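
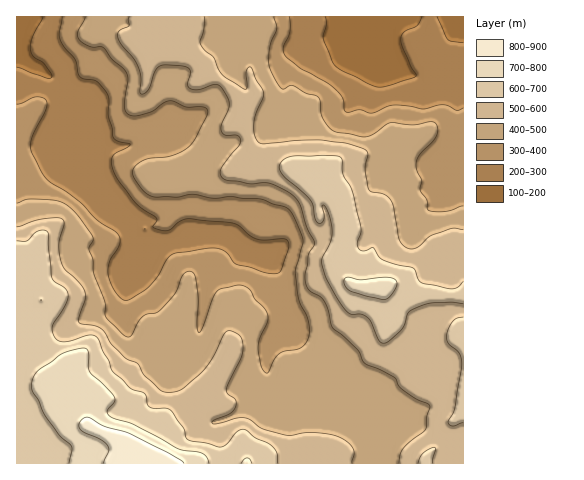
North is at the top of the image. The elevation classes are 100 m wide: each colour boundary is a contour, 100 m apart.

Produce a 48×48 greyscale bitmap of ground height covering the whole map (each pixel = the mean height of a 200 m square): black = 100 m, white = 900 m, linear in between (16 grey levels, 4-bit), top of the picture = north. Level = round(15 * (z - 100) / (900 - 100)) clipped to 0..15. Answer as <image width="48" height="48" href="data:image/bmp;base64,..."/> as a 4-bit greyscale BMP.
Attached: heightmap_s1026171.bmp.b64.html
<image width="48" height="48" href="data:image/bmp;base64,Qk32BAAAAAAAAHYAAAAoAAAAMAAAADAAAAABAAQAAAAAAIAEAAATCwAAEwsAABAAAAAAAAAAAAAAABEREQAiIiIAMzMzAERERABVVVUAZmZmAHd3dwCIiIgAmZmZAKqqqgC7u7sAzMzMAN3d3QDu7u4A////ALu7u8zd7v/+7dy6q7u6mZiIiHdmeJmZmbu7u8zN7v7ty7uqqruqmYiIiHdmeImZmbu7u8zd7u3MuqmZmqqZiIiIh3ZmZ4iZmbu7vN3u3cy7qpiIiamHd3d3d2ZmZneJmbu7zN3cy7uqqZiIiIdmZmZmZmZmZmeJmbu8zM3Lu6qqqYiIh3ZmZmZmZmZmZmeJmru8zMzMu6qZmYiIiHZmZmZmZmZmZneImru8zMzMuqmYiIiIh3ZmZmZmZmZmd4iImqvMzMzLqpmHd4iIh3dmZmZmZmZneIiIiavMzMy6qYh2Z3eIh3ZmZmZmZmZ3iIiIiau7zMu6mId2ZmeIiHZmZmZmZneIiIiIiaq7vMu6mHd3ZmZ4iHZVZmZmZniJmIiImaqrq7uph2d3dmZ3iHZVVWZmZ4iZmIiJmqqqmZqodmZ3d2ZniHZVVVZ3eImamYiJqqqqmIiHZVZmdmZnd3dlVVZ3iJmqqYiJmqqqmId2VVZmZmZnd3dlVVZ3iZmqqpiImau7qYdmVFVWZmZmd3ZlVVZ4iqqrqpmZmau7qYd2RERVZmZWZmZVRWd4mru7uqqpmau7qYdlQzRFVmZWZmVVRWeJq7zMuqqqmbu6mIdkQzNEVmVVVVVERXiZu7vMu6mZmbu6iHZUMzM0VWVVVERERXiau7u7qqmZmbu6h3ZUMzM0RVVUREQzRWiau6qqmZmZmaqph2ZUQzMzRERERDMzRGiauqqZmImZmaqph2ZVQzMzMzREMzNERFeJqpmZh3iZmJmph2ZVQzREQzMzM0RERFeZqqmZh2d4iIiZh2ZUMzRERDM0REVVVWiZqqmZh2Z3d3d3d2VDMzNERERERFVVVXmZqqmZhmZmZmZmZlQzMzRFVVVVVVVWZnmZqpiIdmZlVlZlVEMzM0VWZlVmZmZmZ4mqqpiIdmZlVVVUQzMzNFZmZmZmZnd3iKqqqph3dmZVVVREMzMzNFZ3d3d3eIiImqq7qYh3dmZVVURDMzMzRWZ3d3d3iIiZqqqqqYd2dmVVVURDMzMzRFZmZmd3iIiJmqqqqYh2ZmVVVEQzMzMzREVVVmZ3eIiImZmZmYh2ZmZVVEQzMzMzRERFVVZ3d4h3iIiId3ZmZmZlVEQzMyIzRERFVVZniId3d3d2ZlVmZmZlVERDMiIzRVVVVVVniIdmZmZlVERVZlZlVERDMiMzRWZVVVVmeIh2ZmZlRERFVVRVREREMiMzRXdmVmZmeIh2ZmZlRDMzRDM0QzNDMjM0RXd2Znd3eIh3ZmZVQzMiMzIjMyMyIzM0VWh3Z3iHiHh2ZlVUMyIiIiIiIyIiI0REVWiHd3iId3d2VVRDIiIiIiIiIyIiI0RVVniHd4iId3dlVEMyIiIiIiIiMxIiM0VVZniIiIiHZndlRDMiIiIiIiIiIhIjNFVmZ4iIiIh3ZmdlQzIiIiIiIiIiIhIjRFZmeIiIiIh2Zmd2QzIiIiIiIiIiIhIjRVZ3eIiIiIh2Znd2VDIiIiIiIiIiIhEiNFZ3d4iJmZh2Znd2VDIiIiIiIiIiIg=="/>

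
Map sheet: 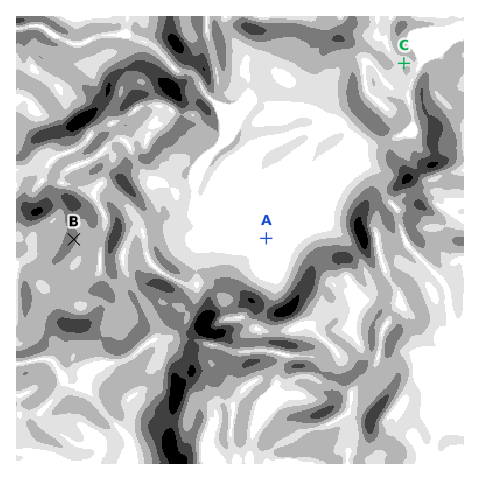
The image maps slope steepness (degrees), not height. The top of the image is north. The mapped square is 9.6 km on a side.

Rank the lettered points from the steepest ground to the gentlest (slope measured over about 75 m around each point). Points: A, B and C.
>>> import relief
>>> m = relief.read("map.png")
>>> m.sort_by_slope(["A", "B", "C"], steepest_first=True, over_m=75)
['B', 'C', 'A']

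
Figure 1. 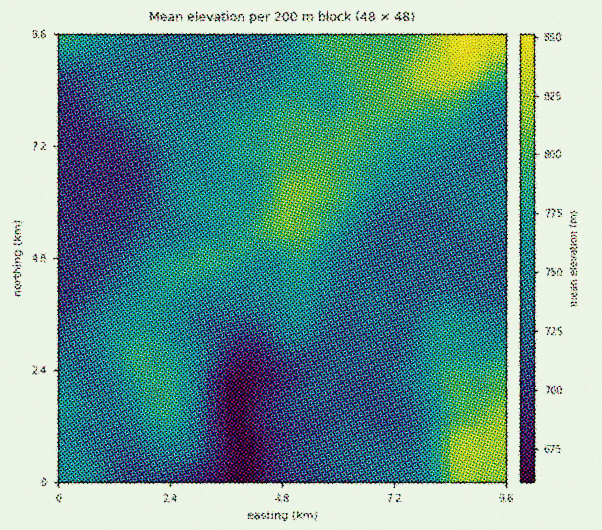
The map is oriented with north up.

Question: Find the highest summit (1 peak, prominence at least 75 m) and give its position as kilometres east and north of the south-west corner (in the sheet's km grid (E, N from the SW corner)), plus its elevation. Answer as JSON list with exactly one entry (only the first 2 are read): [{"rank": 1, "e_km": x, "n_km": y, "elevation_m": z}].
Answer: [{"rank": 1, "e_km": 8.71, "n_km": 0.64, "elevation_m": 826}]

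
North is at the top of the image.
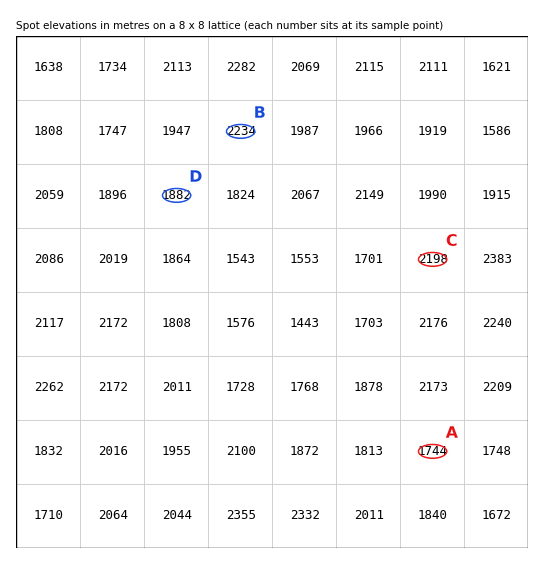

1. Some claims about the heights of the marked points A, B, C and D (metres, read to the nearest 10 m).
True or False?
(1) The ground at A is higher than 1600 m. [True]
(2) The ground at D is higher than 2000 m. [False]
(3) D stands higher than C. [False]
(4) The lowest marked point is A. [True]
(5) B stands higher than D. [True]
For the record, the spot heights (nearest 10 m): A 1740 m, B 2230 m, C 2200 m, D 1880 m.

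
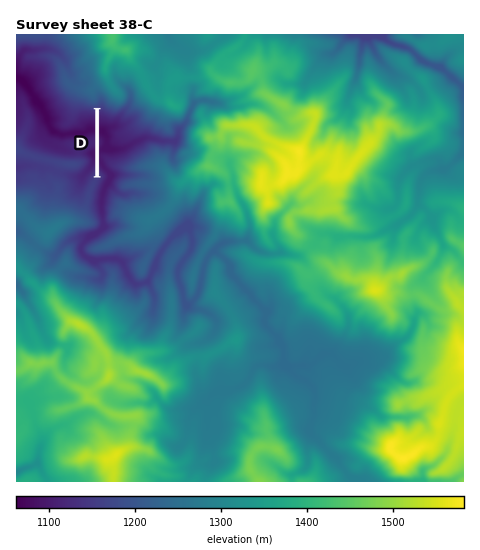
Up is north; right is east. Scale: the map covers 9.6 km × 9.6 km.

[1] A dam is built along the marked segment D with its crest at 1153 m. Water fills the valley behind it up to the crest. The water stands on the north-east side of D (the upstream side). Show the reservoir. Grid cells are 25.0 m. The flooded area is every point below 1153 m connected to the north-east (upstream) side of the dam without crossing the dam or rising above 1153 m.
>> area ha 207.1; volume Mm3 59.74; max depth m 74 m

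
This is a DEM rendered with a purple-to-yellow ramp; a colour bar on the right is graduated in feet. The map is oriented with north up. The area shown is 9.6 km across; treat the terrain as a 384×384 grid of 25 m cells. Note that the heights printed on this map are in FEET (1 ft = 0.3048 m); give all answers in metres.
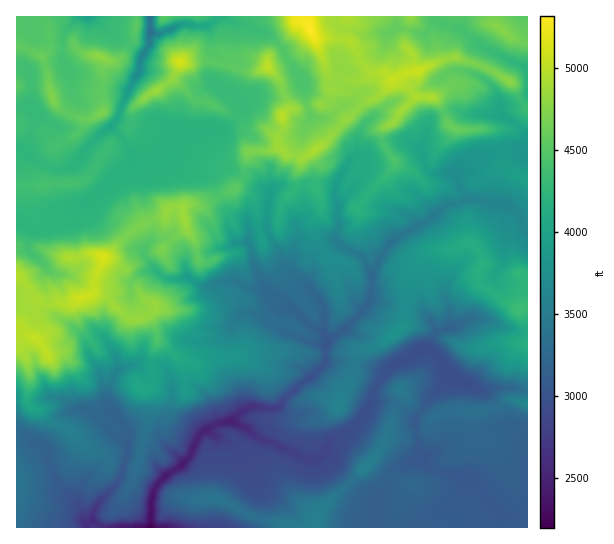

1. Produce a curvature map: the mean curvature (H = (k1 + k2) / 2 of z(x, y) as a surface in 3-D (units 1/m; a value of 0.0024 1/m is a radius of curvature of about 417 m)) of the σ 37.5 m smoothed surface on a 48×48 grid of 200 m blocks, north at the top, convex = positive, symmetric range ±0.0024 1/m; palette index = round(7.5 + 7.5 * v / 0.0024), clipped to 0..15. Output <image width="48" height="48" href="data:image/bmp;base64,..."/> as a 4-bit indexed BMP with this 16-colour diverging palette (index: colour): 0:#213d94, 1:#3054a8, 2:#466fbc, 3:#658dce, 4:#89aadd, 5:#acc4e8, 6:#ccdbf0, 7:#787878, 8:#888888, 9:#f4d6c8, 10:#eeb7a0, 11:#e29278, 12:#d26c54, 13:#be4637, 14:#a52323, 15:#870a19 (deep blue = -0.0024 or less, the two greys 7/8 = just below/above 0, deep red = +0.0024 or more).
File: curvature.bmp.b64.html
<image width="48" height="48" href="data:image/bmp;base64,Qk32BAAAAAAAAHYAAAAoAAAAMAAAADAAAAABAAQAAAAAAIAEAAATCwAAEwsAABAAAAAAAAAAlD0hAKhUMAC8b0YAzo1lAN2qiQDoxKwA8NvMAHh4eACIiIgAyNb0AKC37gB4kuIAVGzSADdGvgAjI6UAGQqHAId3eCFhNQgjRUQ1eaqIl2d3eHeIh3iHeJd4l4PsvQ2pqWfOl4ZpqGd3eId3eIh3d4iHhbJcmwu6u722RVe6rHZ3d4d4d4doiJh4Z4omzAbrmrlmZmqHacdmd4mHh4Z4h5iFiVqhuqBbdmZnd4hlVIp2eJmZdneIh5iVmHana7QAp3d3d4eHdkj5Vmhmd3eIh4dniJiaLWzBO4iHiJlVZ1idhmZomIiIh4dleJmZK4lODZl5qESJdndqt4WGeIiIh3RWiph2SpW5VUjJJYh2ZHZXuKWYd3eIh0V6uYdpR6eXgjdBmYmqqERmqnO3d3dnd0zFRmaEdoaVV4Y62phne9ZFmmO6iJmHZXytVEZVh2drd1dyAgmnitlEaIs5u7qoj0kwVpg3nctM9ql2nKCNqKpjm7hFZmNKpU4qhdlYypk6aqhnepkFeZqTXbmGZlVDJU0eaYOBqIlJeoaImqyySZmnNYqmZVWamofOfpK0QpVqmYmal2V5RGh1M0aHRpdpmZW5qh2DppioiImZiZq9l7mslTVjXNyXmXm3e0oXpl9zVmZ5iZhEcqp37WM4/JmquoiLk4M7pmk2d3ZZlkaoSRSZjNvDI3iGNpaESEdIzLeWdohIZplmiaKHd6kpRiMTmneHqpl9d4vN+nh2eGVrVsoYd5dcSWR52niZjMuHSLuYNXeKpnaYKrSid5eZR5iriHpqeGppXGmqoUeFZXmDiaajeZeYWZumeLhkRIp2dXIRCzNKV4dlmXmwuJd4aKlYmrk1h0mXuSX1n8ZaGnWJeX1lmoh3hYqlmWJr7K37R2yWiL7LPEdomqU4G5mImFqFlai5lad6VVuUqVQkfUhplxapRKqqmqp2hnVEVHRYuVZp2XmEpchIdHt4cxaYiJh2lniHdmZmiph6k6SzsudKixqXaaE3eJd3lXd3d3d5eXqLZ5VzstZ2yEy6lklxmbiId3dndndoeWzMyZalo6l2xjulaLpXE0REWYiYd3Z2ZmZXeXrYdFuItIWLaXS5qGiIeIiau7dnd2ZlVVepZkVkdFl4tmi6hLp4inh1VYp3eId3d3ZIZoTWqxl2ipxFRXeZqIZohmqHd3d3h4dcdGzKaHSGbpdrZnd4dmeKh0ipaIh3iHdvy9lr6VZlx2VqhFVndoaIjHKoeHeHd3dXJrZmnWR2cUhXqXVmZ5eWVqUGt3d3d3Vnm3lmecc7/FZX7v/8podVi67QpVZmdliGc+pkRa5BTqUUwyMzW3ZNh1fSrlR2mcpnZazV6FfINudaRHaEfIV/VoipDvxWqHZ3ZGlEeYdqo03vibhzZ8WbZ3iYB665V1ZmQ7hUmXh1q4Ykiaso9nWZZ2iJgGOnY1aJy8VFmXeJmryCRzG/tFWmVme90MjP16qFf4NluGeXhXjeiM6lI4u4Wc+o0CrMtXiJfnSVxGiWV5s3nlUzaJZpTUVFjw24mXh3ZjV6x4t5VudYZ1RoyneKSnl3jwILd3mHZFqOh2ZmRGRodVeMp4eIlDm4bw+gJjZnh3y7VYmIlaxWd3moZw=="/>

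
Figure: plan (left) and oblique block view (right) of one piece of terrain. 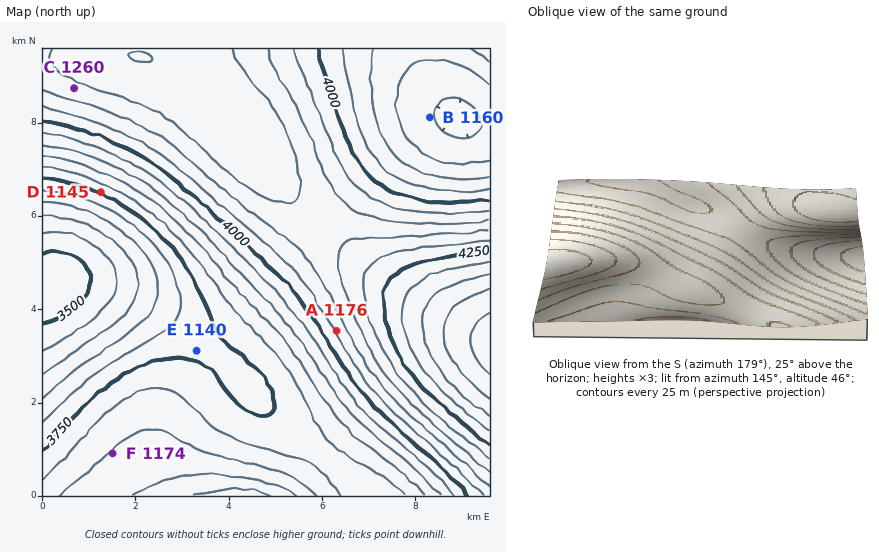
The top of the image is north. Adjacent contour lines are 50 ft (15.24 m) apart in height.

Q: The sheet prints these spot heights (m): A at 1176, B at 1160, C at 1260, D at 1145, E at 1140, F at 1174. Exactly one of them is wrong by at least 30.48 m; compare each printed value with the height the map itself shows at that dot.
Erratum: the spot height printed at A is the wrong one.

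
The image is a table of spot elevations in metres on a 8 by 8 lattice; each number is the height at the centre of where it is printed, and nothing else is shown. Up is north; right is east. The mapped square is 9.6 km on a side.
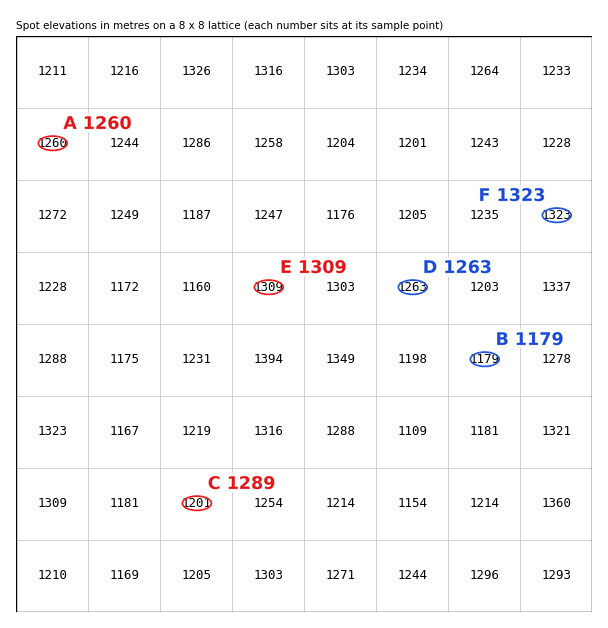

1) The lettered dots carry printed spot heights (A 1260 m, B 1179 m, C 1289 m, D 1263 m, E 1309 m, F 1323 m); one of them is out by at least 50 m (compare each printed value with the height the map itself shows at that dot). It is C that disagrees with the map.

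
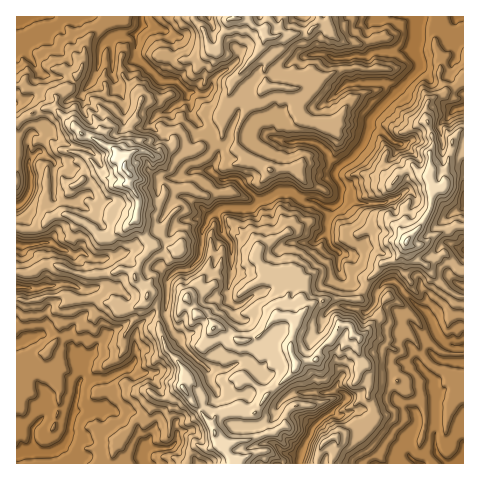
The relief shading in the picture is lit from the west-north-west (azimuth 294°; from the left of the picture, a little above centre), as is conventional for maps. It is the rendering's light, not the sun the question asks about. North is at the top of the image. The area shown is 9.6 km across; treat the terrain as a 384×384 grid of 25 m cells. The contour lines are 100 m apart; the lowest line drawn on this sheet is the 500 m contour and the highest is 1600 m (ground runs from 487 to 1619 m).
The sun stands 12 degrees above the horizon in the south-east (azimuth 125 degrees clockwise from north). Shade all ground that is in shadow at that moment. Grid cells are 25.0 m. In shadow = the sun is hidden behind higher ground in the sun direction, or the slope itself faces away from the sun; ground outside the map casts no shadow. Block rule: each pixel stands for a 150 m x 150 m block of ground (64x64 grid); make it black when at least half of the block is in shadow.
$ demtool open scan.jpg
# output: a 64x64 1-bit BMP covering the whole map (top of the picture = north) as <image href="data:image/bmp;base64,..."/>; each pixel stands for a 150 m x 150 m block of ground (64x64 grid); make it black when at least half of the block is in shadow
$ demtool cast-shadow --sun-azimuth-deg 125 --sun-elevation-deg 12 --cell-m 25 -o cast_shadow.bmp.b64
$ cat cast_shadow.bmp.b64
<image width="64" height="64" href="data:image/bmp;base64,Qk0+AgAAAAAAAD4AAAAoAAAAQAAAAEAAAAABAAEAAAAAAAACAAATCwAAEwsAAAIAAAAAAAAA////AAAAAAAO8CecAOgAAAewP5nB6AAAAfA/8HH0AIAB8D/xgfAAyDH2f/P4/ADYOO9f8/z/ANgd/5/gHv+gWA3//9ROH+BYDA//j+/HwBwMYH+P9//AHADz/wz7/0AcAP//GHwDABgAf/8ePgOGGIB//x//B4ADgH/+Px8DgA8Af/5AHmAAAPh/+MAe4gAH+H/54D76gAR8P/vh/31ACAj///H/fEAIAP//8/N/YBwIfP/L+7/wPAwBj/f///A8ZgnPH//wGAD//++H/7/YAf//j5feH90ACAO/3+APw2DAfb/v5CfyQP//3+vPB/AA///Ef88P/BD//+J/zy/+CP7g53/j//9Aj2wHP/g//yAHTg9//h//nPEfif/+H//O/P+EP/9//+f//4Y/////4P//gw/////g/v+IAP///+B3/ggOx7//6H//CY/gP//of/4A+PB//+h//gAME3//5H//AAwXv//kf/8ABAf//+x///hGB////H//zkIP+//sf//+cAAB/+5//75hAAH/7//7n2AAHf/v//OP/IA//+//98P8QB//4P//yfxAD//w/n/f/GAH//j/P//+dIP//v+//74gAf/3/5/w3wDOIf//3jBHgf/////ee+HAf//z/97/4+AAAff/z//p4AAg8//n/+hkAPjw//P//CfgePD/+P/8Nfg8cA=="/>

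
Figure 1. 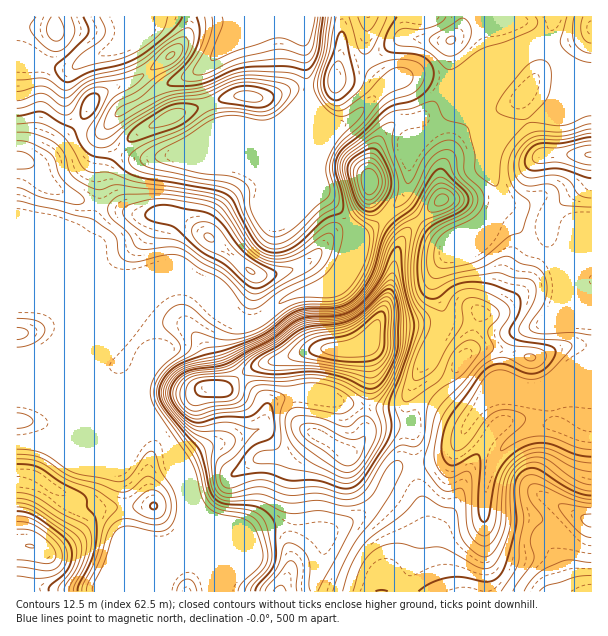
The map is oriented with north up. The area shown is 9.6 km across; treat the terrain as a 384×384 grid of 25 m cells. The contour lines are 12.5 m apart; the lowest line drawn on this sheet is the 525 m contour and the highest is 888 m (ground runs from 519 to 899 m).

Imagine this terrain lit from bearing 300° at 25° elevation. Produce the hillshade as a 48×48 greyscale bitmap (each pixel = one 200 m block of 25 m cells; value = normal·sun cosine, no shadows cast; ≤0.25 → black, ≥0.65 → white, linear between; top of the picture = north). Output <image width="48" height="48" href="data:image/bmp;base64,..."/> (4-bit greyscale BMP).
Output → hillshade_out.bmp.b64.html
<image width="48" height="48" href="data:image/bmp;base64,Qk32BAAAAAAAAHYAAAAoAAAAMAAAADAAAAABAAQAAAAAAIAEAAATCwAAEwsAABAAAAAAAAAAAAAAABEREQAiIiIAMzMzAERERABVVVUAZmZmAHd3dwCIiIgAmZmZAKqqqgC7u7sAzMzMAN3d3QDu7u4A////AGVCADZmZnh2Z5zKZWiZh3Z3d3d4mZiHd2VCABVmZnd2ZnrLhWeZh3Z3d3d4mZiHd1VTEANmZmd2ZmirlmeJmHdnd3d4mYiHd2ZUMRJWZmZmZmeal2eJmHd3d2Z5qYd3dnZlVCJGZmZmZmeZh2Z4mYd3dmVpqpd3dndmZkNFZUVmZmeIdmZniIh3dlRpupd3d3dmZmVWZTRnZVZ3ZmZmZ4h3d2RZuod3iHdmZmZnhkRodTRmVVVVRniHd2RYuod3eHd3d3d4h1V6pkRWVVVUI2d3Z3VYu5d2d3dmZ3eIhmaLuFRWZVVkEUd3ZnZYvJdmd3dmZ3d4hmeLuYdmZmZlECV2VndnrKhmd4d3dmZnh2eJmZl3d3d2QARlRXh2irl3d3d3ZmZnd3iHd4mYiHd3YxNVM2iGZ5l3d2ZmZmZmd4h1VmeJmXd3dSNVM0eHZmd3d2ZmZmZmeJljNEVpqYd4hkRlQzV4dmZnd3d2ZmZmerp0MzNXiHd3dTRmUzRnd3d3d3dmZmZmjOyXVCJFZmZnZAFXZTJGd2Znd2ZmZmZmjP/Kl1REQ0VWZAAnh0IlZmVmZmZmZndmee/svLhlMzNEQwAFiWMjVlRFZmZmZnd2Z5zMzf7JdlVVQwACeYYzV3VEZlVmZmd3ZniZmt//25mIdBAAWJdlV4d2ZlVWZmZ3dnd3d5z//su7pyABR4hlRWeId3dmZmZnd3d2Z3eu/9zf+0ACRohlQ0V3d3d2ZmZmd3d2Z3ZYzszf/4ADZ4h2VERmZnd2ZmZmZ3d2Z3UzaJm+/9IDeJh3ZlRWZmZmZmZmZnd2Z4YyNFZ57/UCaZmHd2VWd2ZmZmZmZmZmZ4dVRDRXv/cBWJmYd3Zmd2Z3Znd2VWZ2Z3ZomGNGnvgRRoiZh3dmZmZ3dnd3ZVZ3ZlRpu5ZFfPogJWeIh3dmZmZnd2d3dmZ3ZTNYq7lVeuxRE1Z3h3dmZmZmZnd3dmeIZDNXirqGZ6yUESRnd3dmZmZmZneId3d3ZDRmeKupdFm6UQE2d3d2ZmZmZmeIiIiIdURmZ4m8lBSspSE1d3d3ZmZmZniIiYiIh1VmZni9tQF8yFRGd2Z3d2ZmZnd3iIiIh3ZmZnnNxyFquFVniGVWZmZlVndmZ3d3d3dmZnnexzNpqFRnmoZWZmZlVndlRVZ2ZmZmZmje2URomGVni7l4iHdmVWiWQzRWZmZmZmet22VniHZmebqaqod2ZUeqhTIkZmZmZmZ6zJZmZ3ZmZ4mJqoh3hjN7unUyNFVEZmZmnLh3Znd3Zmd3iJh3mUI3m7l2VVVCNXdTWKqYdmd3d2Zmd5h3q4VEV6qqqYdlRYljNYmZh2Z3h2ZmZoh2i6mGQ0aKzKmIdpuERFeJl2ZneHZmZndmaJqqhiE3q7mYiL2VVVVnh2Zmd4dmZndlRXiau3IDeZmYiL2mZmVWd1VmZ3d2Znd1RFZ4m7chRoiIeL22aIdmd1RWZmd3d3d2RFVmealTNWd3d622WJl3iHVmZVZ4iHd2VVVmd5l0RWZ3d622V5mHiYdmZlV4mQ=="/>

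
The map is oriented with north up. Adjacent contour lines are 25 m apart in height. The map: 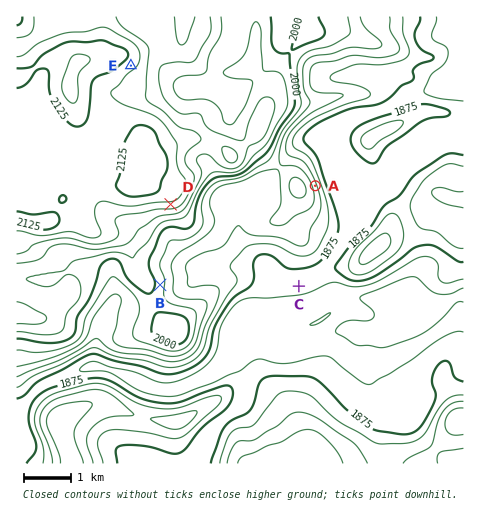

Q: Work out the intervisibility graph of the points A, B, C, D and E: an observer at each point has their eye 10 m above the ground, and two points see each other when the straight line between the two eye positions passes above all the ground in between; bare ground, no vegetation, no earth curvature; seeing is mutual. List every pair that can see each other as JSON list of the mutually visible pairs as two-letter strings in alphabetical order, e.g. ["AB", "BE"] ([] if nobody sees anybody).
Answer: ["BC", "BD", "CD"]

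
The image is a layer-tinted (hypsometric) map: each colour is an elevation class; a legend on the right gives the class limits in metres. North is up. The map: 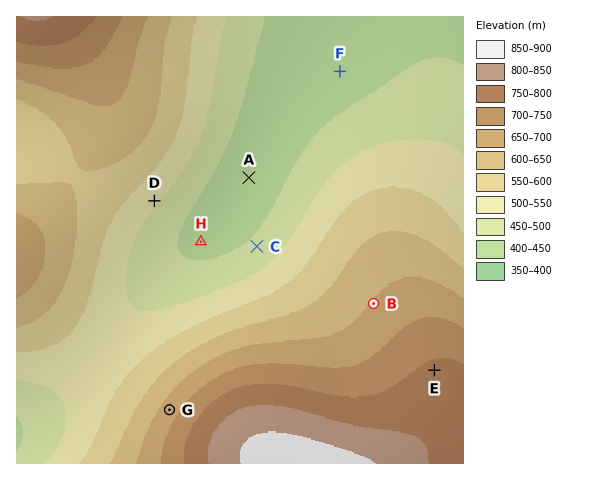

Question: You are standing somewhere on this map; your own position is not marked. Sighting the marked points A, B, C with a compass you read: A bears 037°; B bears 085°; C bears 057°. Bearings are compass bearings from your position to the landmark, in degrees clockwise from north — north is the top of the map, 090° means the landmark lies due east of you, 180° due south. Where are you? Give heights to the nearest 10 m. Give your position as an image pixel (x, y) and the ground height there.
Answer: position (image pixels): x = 138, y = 324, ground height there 510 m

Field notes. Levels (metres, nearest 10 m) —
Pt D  510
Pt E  760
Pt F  420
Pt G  680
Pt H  440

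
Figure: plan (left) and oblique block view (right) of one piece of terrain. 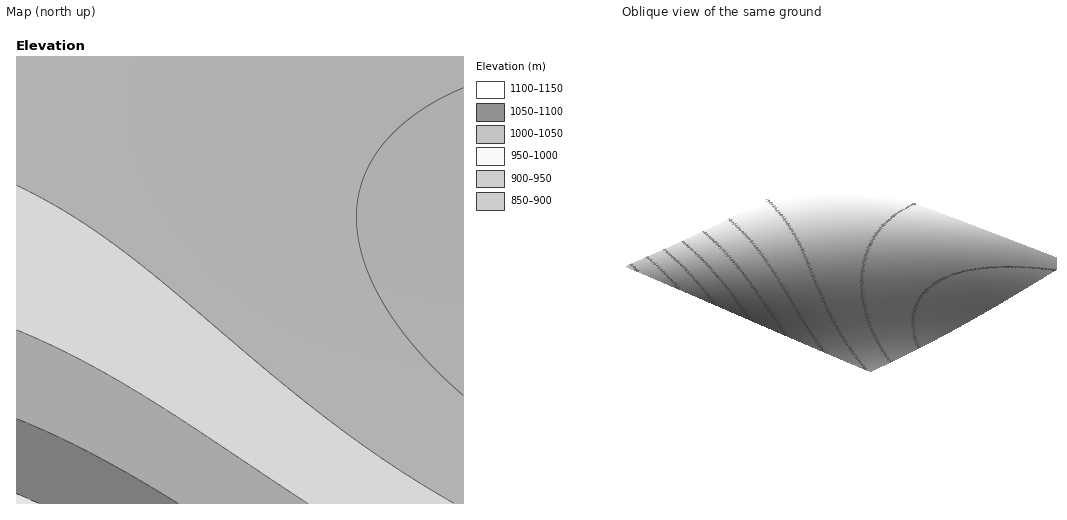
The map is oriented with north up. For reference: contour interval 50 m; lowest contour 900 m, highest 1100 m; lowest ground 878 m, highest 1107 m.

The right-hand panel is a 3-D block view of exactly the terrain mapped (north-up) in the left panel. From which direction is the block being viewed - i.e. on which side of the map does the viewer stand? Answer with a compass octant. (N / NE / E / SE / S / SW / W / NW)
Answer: SE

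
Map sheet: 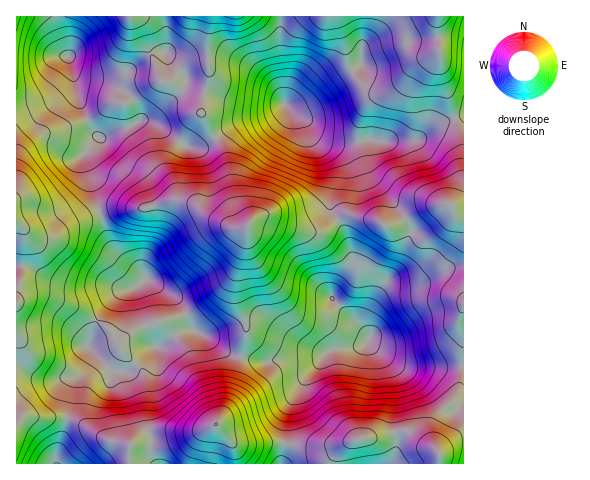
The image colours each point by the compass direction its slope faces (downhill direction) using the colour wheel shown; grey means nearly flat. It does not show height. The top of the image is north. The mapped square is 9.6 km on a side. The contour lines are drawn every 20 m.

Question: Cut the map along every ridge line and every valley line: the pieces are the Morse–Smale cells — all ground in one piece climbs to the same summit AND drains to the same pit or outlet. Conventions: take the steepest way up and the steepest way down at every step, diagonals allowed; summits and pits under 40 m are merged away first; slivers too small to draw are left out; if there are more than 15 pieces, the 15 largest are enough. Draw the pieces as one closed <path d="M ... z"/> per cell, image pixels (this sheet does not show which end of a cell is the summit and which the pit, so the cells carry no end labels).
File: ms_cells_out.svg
<path d="M463 16l-182 0-1 29 4 29 0 29 11 12 10 5 15 18 8 4 29 1 11-3 13 2 37-2 17-16 29-9z"/><path d="M150 280l-5 0-8 7-19 7-20 26-10 26 4 7 0 5-18 24-7 35 15 6 24 17 23 5 14-10 12-5 39 1 21-5 13-24 12-41-1-4-14-5-15-13-17-9-16-31z"/><path d="M448 204l-28 6-30 16-5 0-8-6-26-6-8 2-6 4 9 15 7 30-17 23-4 11 38 37 0 7 7 8 26 15 49 1 11-2 1-147-8-2z"/><path d="M99 211l-29 13-20 14-10 0-17-9 0 30-7 35 1 130 8-8 42 1 1-1 6-34 18-24 0-5-4-7 10-26 20-26 19-7 10-8-33-28-7-14z"/><path d="M264 217l-11 2-6 8 0 11-10 36 0 24 9 25 0 12-6 21 19 5 56-3 6-1 11-7 24-3 9-3 5-8-38-37 4-11 17-23-5-23-9-20-3-2-16 12-13 0-28-7z"/><path d="M181 200l-12 0-28 8-35 0-4 2-2 5 14 36 31 27 5 2 27 19 16 31 17 9 15 13 14 5 7-22 0-12-9-25 0-24 10-36 0-11-5 1-11-1-24-13-11-9z"/><path d="M368 340l-7 6-32 5-25 28-16 31-2 14 0 18 1 2 39 2 79-16 16 12 15 6-4-15 2-10 3-7 18-18 4-10 4-21-60-1-26-15z"/><path d="M463 115l-28 9-17 16-30 2-20-2-11 3-22 0-10-2-11-9-8-11 8 19 12 15 7 14 1 11-3 16 0 14 3 6 5 3 4-3 8-2 26 6 8 6 5 0 30-16 28-6 8 12 7 2z"/><path d="M148 121l-9 0-35 16-7 0-11 14-2 4 1 9 14 46 42-2 28-8 12 0 15 5 11 9 24 13 11 1 6-2-1-5-12-17-8-43-10-22-17 9-13-1-27-20z"/><path d="M285 105l-18 11-31 8-16 11-3 5 4 6 6 15 8 43 14 20 7-6 8-1 27 11 16 4 13 0 17-12-6-10 0-14 3-16-1-11-7-14-12-15-9-18z"/><path d="M71 67l-3 13-15 15-11 6-26 7 0 114 15 12 9 4 10 0 20-14 29-14-15-52 2-7 13-14-8-10-12-25z"/><path d="M151 53l-22 18-14 6-32 0-6-3-5-6 7 34 12 25 6 9 7 1 37-17 13-2 29-28-23-12z"/><path d="M280 16l-69 1-4 18 2 46-5 13-2 19 14 25 20-14 31-8 19-12-2-30-4-29z"/><path d="M325 354l-10 4-35 1-8 2-13 0-18-4-10 38-14 29 1 3 16 16 51 0 1-19 3-18 15-27z"/><path d="M463 366l-4 22-4 10-18 18-3 7-2 10 3 16-14-7-12-11-7-1-76 16-25 0-16-3-4 20 182 1z"/>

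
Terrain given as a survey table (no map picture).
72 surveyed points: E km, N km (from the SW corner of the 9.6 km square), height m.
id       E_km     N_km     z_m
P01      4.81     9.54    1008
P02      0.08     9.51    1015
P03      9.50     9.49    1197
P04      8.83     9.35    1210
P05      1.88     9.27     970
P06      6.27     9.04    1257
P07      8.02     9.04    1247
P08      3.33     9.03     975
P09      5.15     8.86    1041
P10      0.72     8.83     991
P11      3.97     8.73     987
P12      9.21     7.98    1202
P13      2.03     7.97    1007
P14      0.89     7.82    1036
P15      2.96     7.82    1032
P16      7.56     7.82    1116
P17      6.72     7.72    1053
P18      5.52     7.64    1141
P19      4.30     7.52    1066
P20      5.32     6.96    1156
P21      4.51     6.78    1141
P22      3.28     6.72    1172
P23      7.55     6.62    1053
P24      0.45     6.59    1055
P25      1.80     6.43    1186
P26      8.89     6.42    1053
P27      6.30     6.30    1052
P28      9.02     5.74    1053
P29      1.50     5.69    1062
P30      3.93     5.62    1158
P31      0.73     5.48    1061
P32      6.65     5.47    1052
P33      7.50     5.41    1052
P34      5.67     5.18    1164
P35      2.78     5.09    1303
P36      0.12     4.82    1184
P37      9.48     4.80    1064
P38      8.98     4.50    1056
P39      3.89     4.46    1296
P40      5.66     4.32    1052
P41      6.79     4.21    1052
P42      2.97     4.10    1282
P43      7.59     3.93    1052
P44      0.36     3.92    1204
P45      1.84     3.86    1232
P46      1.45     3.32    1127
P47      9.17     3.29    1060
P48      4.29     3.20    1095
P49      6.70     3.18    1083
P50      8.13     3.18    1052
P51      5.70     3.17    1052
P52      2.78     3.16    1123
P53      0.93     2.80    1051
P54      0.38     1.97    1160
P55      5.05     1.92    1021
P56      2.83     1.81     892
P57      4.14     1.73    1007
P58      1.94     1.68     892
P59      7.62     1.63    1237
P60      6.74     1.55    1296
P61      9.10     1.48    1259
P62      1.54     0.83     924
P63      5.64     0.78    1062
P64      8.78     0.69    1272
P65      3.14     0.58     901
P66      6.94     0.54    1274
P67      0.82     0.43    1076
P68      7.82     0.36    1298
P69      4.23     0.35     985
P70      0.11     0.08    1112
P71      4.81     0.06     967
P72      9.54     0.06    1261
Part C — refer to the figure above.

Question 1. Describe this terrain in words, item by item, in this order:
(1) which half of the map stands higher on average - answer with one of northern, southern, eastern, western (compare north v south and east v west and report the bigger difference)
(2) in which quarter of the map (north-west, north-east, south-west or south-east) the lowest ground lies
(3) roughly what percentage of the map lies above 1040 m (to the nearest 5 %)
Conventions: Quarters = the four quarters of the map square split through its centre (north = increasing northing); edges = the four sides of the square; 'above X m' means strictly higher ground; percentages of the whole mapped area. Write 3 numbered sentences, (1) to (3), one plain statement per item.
(1) The eastern half stands higher on average than the western half.
(2) The lowest point lies in the south-west quarter of the map.
(3) Roughly 80 % of the ground is higher than 1040 m.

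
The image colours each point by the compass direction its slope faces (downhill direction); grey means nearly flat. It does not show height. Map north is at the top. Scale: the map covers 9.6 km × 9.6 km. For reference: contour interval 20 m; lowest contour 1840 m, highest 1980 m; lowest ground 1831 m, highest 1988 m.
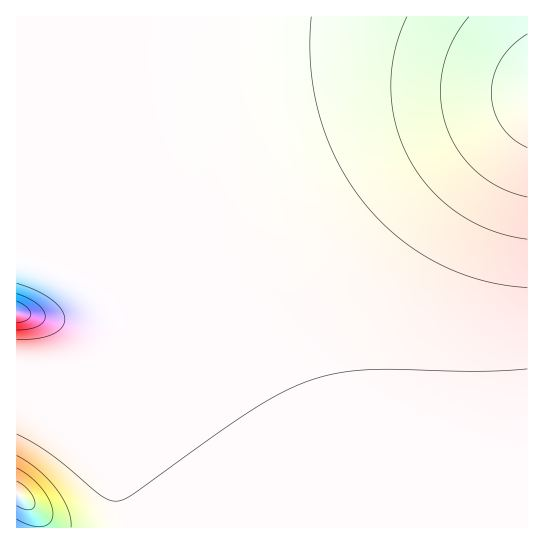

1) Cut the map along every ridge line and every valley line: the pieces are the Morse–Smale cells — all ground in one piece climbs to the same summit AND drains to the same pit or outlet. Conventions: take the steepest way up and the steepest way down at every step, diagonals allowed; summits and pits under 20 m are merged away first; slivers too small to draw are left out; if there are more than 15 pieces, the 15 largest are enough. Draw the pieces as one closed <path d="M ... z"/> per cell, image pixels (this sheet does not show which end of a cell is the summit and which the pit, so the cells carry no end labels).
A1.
<path d="M527 16l-511 1 0 244 19 3 31 11 36 20 22 19 24 31 130 183 250-1z"/><path d="M23 261l-7 1 0 231 20 20 3 14 238 1-129-183-24-31-17-15-17-12-37-18z"/><path d="M17 493l-1 34 22 1 1-9-3-6z"/>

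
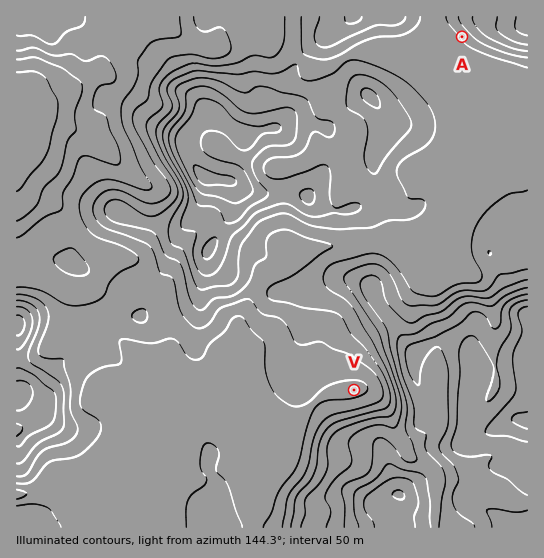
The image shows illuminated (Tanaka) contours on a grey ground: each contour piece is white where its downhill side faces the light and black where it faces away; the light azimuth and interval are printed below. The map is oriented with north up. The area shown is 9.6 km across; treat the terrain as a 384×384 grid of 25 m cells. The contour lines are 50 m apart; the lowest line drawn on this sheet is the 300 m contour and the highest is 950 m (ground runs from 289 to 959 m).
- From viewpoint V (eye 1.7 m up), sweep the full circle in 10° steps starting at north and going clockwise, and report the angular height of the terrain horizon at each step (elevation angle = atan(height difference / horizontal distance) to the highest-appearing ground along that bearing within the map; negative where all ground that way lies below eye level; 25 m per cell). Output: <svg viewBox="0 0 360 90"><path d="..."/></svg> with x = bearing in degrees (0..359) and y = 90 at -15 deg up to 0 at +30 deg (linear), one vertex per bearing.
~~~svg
<svg viewBox="0 0 360 90"><path d="M0 47l10-4 10-3 10-2 10-5 10-5 10-3 10-1 10 1 10 2 10 2 10 3 10 2 10 4 10-4 10-3 10-1 10 0 10 2 10 3 10 3 10 6 10 6 10 5 10 3 10 1 10-2 10-1 10 0 10 2 10-2 10-3 10 0 10-2 10 1 10-2"/></svg>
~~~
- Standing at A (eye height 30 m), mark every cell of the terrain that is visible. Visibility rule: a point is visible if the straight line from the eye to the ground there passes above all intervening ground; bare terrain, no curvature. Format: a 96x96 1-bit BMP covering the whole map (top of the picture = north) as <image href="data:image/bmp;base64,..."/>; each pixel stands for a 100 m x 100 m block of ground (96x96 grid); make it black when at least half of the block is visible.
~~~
<image width="96" height="96" href="data:image/bmp;base64,Qk2+BAAAAAAAAD4AAAAoAAAAYAAAAGAAAAABAAEAAAAAAIAEAAATCwAAEwsAAAIAAAAAAAAA////AAAAAAAAAAAAAAAAAAAAAAAAAAAAAAAAAAAAAAAAAAAAAAAAAAAAAAAAAAAAAAAAAAAAAAAAAAAAAAAAAAAAAAAAAAAAAAAAAAAAAAAAAAAAAAAAAAAAAAAAAAAAAAAAAAAAAAAAAAAAAAAAAAAAAAAAAAAAAAAAAAAAAAAAAAAAAAAAAAAAAAAAAAAAAAAAAAAAAAAAAAAAAAAAAAAAAAAAAAAAAAAAAAAAAAAAAAAAAAAAAAAAAAAAAAAAAAAAAAAAAAAAAAAAAAAAAAAAAAAAAAAAAAAAAAAAAAAAAAAAAAAAAAAAAAAAAAAAAAAAAAAAAGAAAAAAAAAAAAAAAHgAAAAAAAAAAAAAAD4AAAAAAAAAAAAAAD4AAAAAAAAAAAAAABwAAAAAAAAAAAAAAAAAAAAAAAAAAAAAAAAAAAAAAAAAAAAAAAAAAAAAAAAAAAAAAAAAAAAAAAAAAAAAAAAAAAAAAAAAAAAAAAAAAAAAAAAAAAAAAAAAAAAAAAAAAAAAB4AAAAAAAAAAAAAAD/4AAAAAAAAAAABwH/4AAAAAAAAAAAD8P/4AAAAAAAAAAAH+f/wAAAAAAAAAAAH///gAAAAAAAAAAAH///AAAAAAAAAAAAP//+AAAAAAAAAAAAP//+AAAAAAAAAAAAf///8AAAAAAAAAAA////8AAAAAAAAAAA////8AAAAAAAAAAB////8AAAAAAAAAAB////8AAAAAAAAAAD///n8AAAAAAAAAAP//+D8AAAAAAAAAA/8f8D8AAAAAAAAAAf4f8B8AAAAAAAAAAP4P8B8AAAAAAAAAADwP8AMAAAAAAAAAAAAP8MEAAAAAAAAAAAAP//EAAAAAAAAAAAAH//EAAAAAAAAAAAAH/+AAAAAAAAAAAAAH/8AAAAAAAAAAAAAD/8EAAAAAAAAAAAAD/+EAAAAAAAAAAAAD//EAAAAAAAAAAADh//0AAAAAAAAAAAD///8AAAAAAAAAAAB///8AAAAAAAAAAAA///8AAAAAAAAAAAAf//8AAAAAAAAAAAAP//8AAAAAAAAAAAAH//8AAAAAGAAAAAAH//8AAAAAMAAAAAAD//8AAAAAAAAAAAAD//8AAAAAAAAAAAAD//8AAAAAAAAAAAAB//8AAAAAAAAAAAAB//8AAAAAAAAAAAAA//8AAAAAABAAAAID//8AAAAAADhAAAOf//8AAAAAAPzgAAf///8AAAAAA//gAAf///8AAAAAB//wAAf///8AAAAAB//wAA////8AAAAAD//4AA////8AAAAAH+H4AB////8AAAAAP8P4AD////8AAAAAP4f4AH////8AAAAAP4/4AP////8AAAAAP4/8AP////8AAAAAP84fAf////wAAAAAAAAPwf///+AAAAAAAAAA+////4AAAAAAAAAAP////wAAAAAAAAAAP////wAAAAAAAAAAP////4AAAAAAAAAAH/////gAAAAAAAAAH/////gAAAAAAAAAB////wAAAAAAAAAAAf///AAAAAAAAAAAAeP/8AA="/>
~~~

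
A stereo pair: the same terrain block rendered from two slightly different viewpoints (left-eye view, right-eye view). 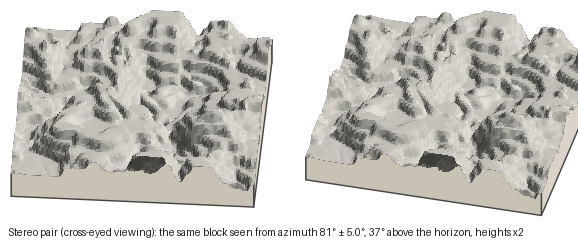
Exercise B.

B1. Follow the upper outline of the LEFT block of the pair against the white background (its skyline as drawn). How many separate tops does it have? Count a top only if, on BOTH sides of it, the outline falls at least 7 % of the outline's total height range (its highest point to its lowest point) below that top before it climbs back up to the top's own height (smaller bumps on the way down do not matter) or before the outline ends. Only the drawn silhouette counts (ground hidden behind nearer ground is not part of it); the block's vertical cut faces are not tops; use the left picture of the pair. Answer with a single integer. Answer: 2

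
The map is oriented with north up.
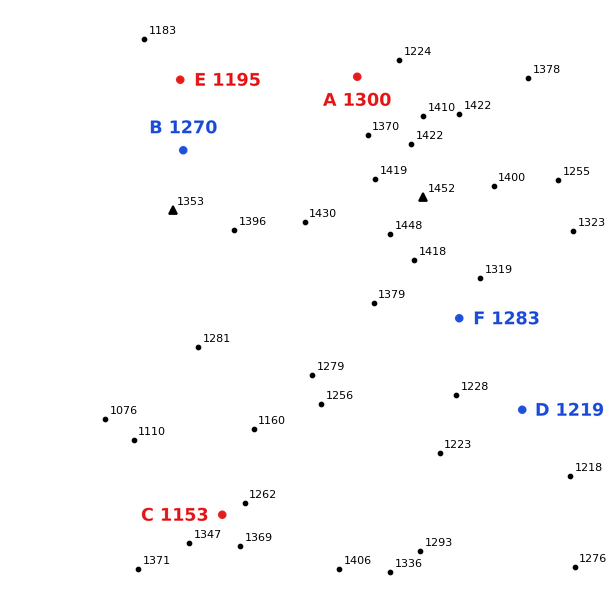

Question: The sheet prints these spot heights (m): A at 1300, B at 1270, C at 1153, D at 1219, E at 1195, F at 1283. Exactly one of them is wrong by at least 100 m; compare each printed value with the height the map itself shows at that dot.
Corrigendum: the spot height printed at C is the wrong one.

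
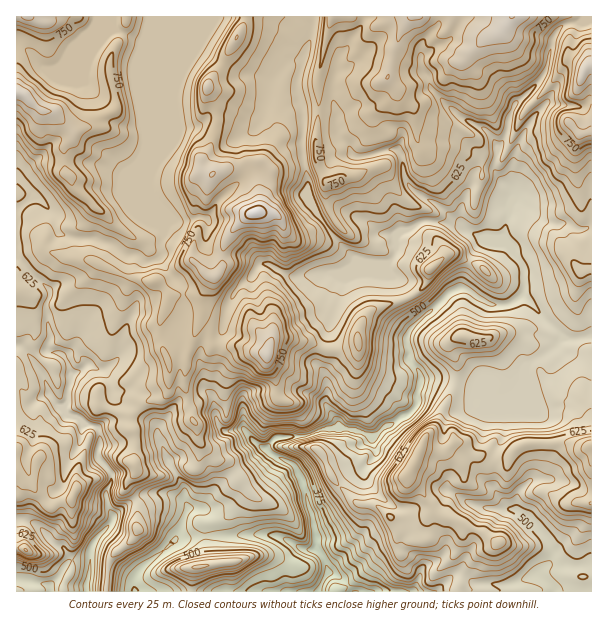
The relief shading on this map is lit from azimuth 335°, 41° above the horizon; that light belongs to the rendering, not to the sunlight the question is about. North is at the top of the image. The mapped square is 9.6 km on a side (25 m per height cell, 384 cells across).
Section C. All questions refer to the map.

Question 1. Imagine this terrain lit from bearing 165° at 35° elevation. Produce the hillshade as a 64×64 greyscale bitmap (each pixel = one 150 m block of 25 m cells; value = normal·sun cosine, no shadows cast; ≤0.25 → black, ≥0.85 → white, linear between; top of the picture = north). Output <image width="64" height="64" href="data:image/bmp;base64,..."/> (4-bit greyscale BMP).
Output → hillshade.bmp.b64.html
<image width="64" height="64" href="data:image/bmp;base64,Qk12CAAAAAAAAHYAAAAoAAAAQAAAAEAAAAABAAQAAAAAAAAIAAATCwAAEwsAABAAAAAAAAAAAAAAABEREQAiIiIAMzMzAERERABVVVUAZmZmAHd3dwCIiIgAmZmZAKqqqgC7u7sAzMzMAN3d3QDu7u4A////AHibiLpVmqmbzM3/7uy8zd7rQmzd3f/KyniZqph3iZmZmryYulWruYm83f///su8zdxkerzM3sm7iKu8upiIiInf/siaZa3adFeJve///bqpmpiam7rMyYq5q93duZiIiO/9yqp0nv61EAATRnvcuXVGq5qqqbvcmLurzd3bqImZ24eb3IJL//xhAAAAAUZ2ZmaaqaqZm93Km6ms3MupmapDNZzuswOv/rdUREMhI1ecuHeamYmaq7uruXiYeImZqyNqvN7pIVrMyoiJmZmZq92ZiIqpmZmJm6qoUzRWiqqrZ73LzN1yR4rLl4mrvN3t2YmJmrqZmYmqqGQiJGiavLu7zdu7zLY1ebuWZ4ms3dymiYmry5aIiJh0MzVWiavN3e3Kqru5vIZ4mZmIiaq7qXWJmZmZZpqZhlVomZm7qZq7zKh2rLqc2pmaq7qaqph2ZpialkRYvbl2ery7y5qXZmeamYRqzobO3dzMy6mpdVVXl5p1RGisypmbyqvcl3ZVZ5iZlkaLlJ3ty93dyZhlRViHmGZkM3m6u6qqu7y4d3eJiJmHRkS4iphoq8zLhlQza5iHd3QQFqurqZqqq7uqmZiHiYhYZph3d3l4q6l1Q0e8qod3dRACmqqpmZiKu6qpmIdniXeoZVd4mpmqh1VGisuYZmZUMQBamZmXh2m7qpiIZkV4hrl3eIipqqhlVZ2nUwATRVQxABiWiHVWNGd3dURWVWZ1eomZmZmrqGd4z/26chI2m2EAAnZDNDMxAREiEGZ2ZFiriIirmIqXnbvO///+qKzeyCAAJSI1VFQzMiMzd3dWi8yYec24eHi93Kz//93N3tzdpAAFRWd3d3d3ZmaIdniamod5vNuHirvMms3durzMy7zbQBaIiIiIiIiHd4mHqGd4d3iazKiKu9yHmYisu7vLqruENYmIiIiIiHeHiZmpVWd4iIirupqr7rmZiby5q8uqqpVEeYiIiIiHd3eIiplkRXeId5qru6vu7su7qrmby6mZl2aJmIiIiId3d4eJiZZWdniHiau7q93O7LmKuprLqYaamaqZmZiIiHdniJdpqZmXZ4iImru6vLvcqqvKmsuph5q7u7u6mYiId3d5l4qaqZl3iYiaqqmIiKu7zKmJuqmYmau83dypmYh3d4mpq6mZmYiIeImph2Zmi7updniaqZh3eKzMzLqYmId3qamaqYiZiJiIiKmGVmZ5l3ZlVoq6qUQzV3ZomYiImZiZmZmZiJqHeJmImYdmZWd2ZnZEeszMYiESIhNXiHiZqpmZmZmIiZZXmYiZl1VEVnd3h0NZze7GIiIzIjVniZmpmqmJmZmJqGeJiJqoVDVFZ4iHUzab3/2DNERWZWeJmqqpmXmqqZmqmIiIm8pkNERWd3dkM0aL7+hEWKuoeIiJq4d5eJqqqauph4is3ZVERFZ3d3ZURVWe/ZeLzLqIiIm8doqomauqmXh3iarNyFVFd3d3h3d3d3z/7LzKmZiIiax4qqqqqph1M1iql5zbhWm7qZmIiIiIed/9uod4iIiZmXmqqqmIdmZlVYl2eau5re7cupiZmHdUff2VNXeIiZiIeZmHdmZniZh0NmZ5q93N7+3Lq7qpdlRHqmNGeIiJh4iIiGZmZ4mqmIYldnrN7tzdzLrduYh2ZlQ0ZneIiId3d3d3d4maupiIhzN1WM7u3LiJi8uZiYZWQzR5mYmHZlZ3d2Z4mru5d3iHZGZFne3bhmabh4q7qnVVaKupiHZmZ4h3dneKu5d4iIiIiGZ6y7hUVqh4m7vMypmqu6mHd2eJqYd3iaqoZ4iIiJq7dlRndTVoqaq7u7u6q7qrqIh3d4mZmImbunZoiIiImbyUMjRUV3qrzLuqqHm8upqpiIiHiZmImqqpd4iIiIiZq7hkRXiqib3cy6qXm8y7mrqZiImZmYmaupiIiIiIh2iZu5dmisyYiry7u5nMu7uZuqmZmaqqiZmId3iZiIh2RoiamIiJqqhmd4q7mru7qqmruqqpqrual3iImZmYiHY0dlZ3eGeImXVDRWiJmqqqqaq6qaqru5uoeaqqqpiIhjNWUzRFVnd4h2d3ZomJmaqqqaupiqvdm8qJu7u7qYiHQjaGUzNoiGeIiqu7qIiZmaqam5mJqt6au6mavLqZiIhjNpmGZWiYV4iZmrzJiZmZmJyLmHiqrJmrqYmqqpiIiIZmipiHd4hnmJmZqrqZmYiJvJm3Zol4qaqodnirmIiIiJiJmZh3iGeZiJmru6mYeKzcp7lTRVa6h3dlVoqYiIiHmpmZmHiId5mYiaq6mpibzMzGe3MkZrlkNFZmeIiIiHaLqqmYiIiImZmJmaqIisu7u8tXpliphVQ0ZneHiIiIdWqZmZiIiImZiZmpmZeczLu7zbV5Z8tDRWd3eJeIiIh0NoiIiIiIeZiId5mIiKvMu6vd61h0m0VniIh3iJiIiIUTeZmZmIhYqXdlaJh5mbu6q8zelYVqZ4mYiHaJmIiIhzFqqqmYiFaZiHZomZmImqq7zMy1d0Z4mqmIdnqoiIiIY0m7qZmYZZmIh2eaqXZ4m7u7urZGM4mqqoiGWamIiIh1NruqmZl1mpiZd5q5h2aJq7u6uEUyq7zLqYhnqYiIiIcyiqmZmYWKqYqXisqZdniaqqq6RDHMzMzLiIi6iIiIiFE4mZmZhXu7iJiKzJiXZniavN2FU93LvMyYibqYiIiIcxeZmZmWa7yXiYrMqJhmZ4rN3sd2"/>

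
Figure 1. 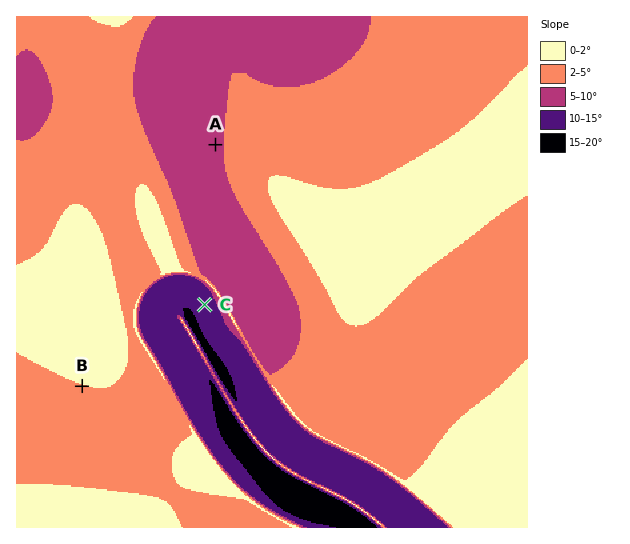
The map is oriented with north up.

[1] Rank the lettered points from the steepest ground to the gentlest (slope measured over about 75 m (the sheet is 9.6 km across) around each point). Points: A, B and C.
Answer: C A B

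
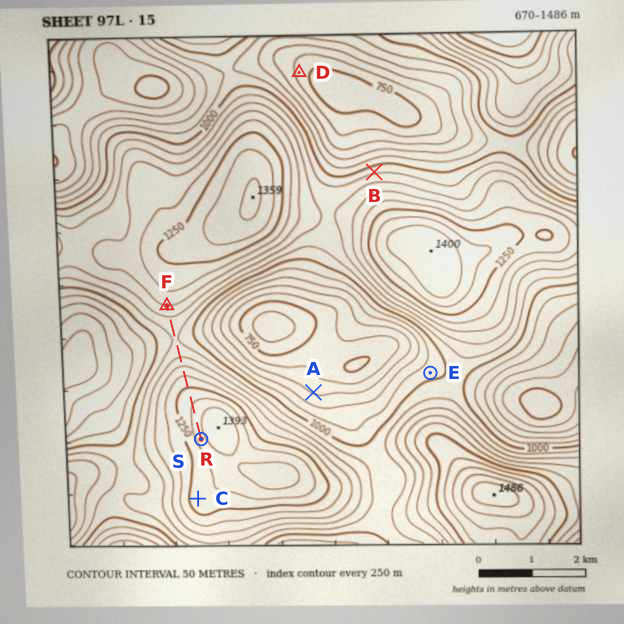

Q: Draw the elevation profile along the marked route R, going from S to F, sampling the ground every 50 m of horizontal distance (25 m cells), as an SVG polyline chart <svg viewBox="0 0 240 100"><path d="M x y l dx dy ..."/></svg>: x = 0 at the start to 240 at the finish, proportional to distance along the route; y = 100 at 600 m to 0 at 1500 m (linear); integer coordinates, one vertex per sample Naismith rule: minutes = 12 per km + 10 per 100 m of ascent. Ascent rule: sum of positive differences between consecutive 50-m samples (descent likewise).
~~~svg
<svg viewBox="0 0 240 100"><path d="M0 19l5 0 4 0 5 0 4 0 5 0 5 0 4 0 5 1 4 0 5 1 5 0 4 0 5 1 4 0 5 1 5 1 4 1 5 0 4 1 5 1 5 2 4 1 5 1 4 1 5 2 5 1 4 1 5 2 4 1 5 2 5 2 4 1 5 2 4 1 5 1 5 1 4 0 5 1 4 0 5 0 5 0 4-1 5 0 4-1 5-1 5-1 4-1 5-1 4-1 5-1 5-2 4-1 1 0"/></svg>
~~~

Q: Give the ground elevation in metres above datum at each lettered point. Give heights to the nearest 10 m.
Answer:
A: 850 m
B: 1040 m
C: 1280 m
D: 780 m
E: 980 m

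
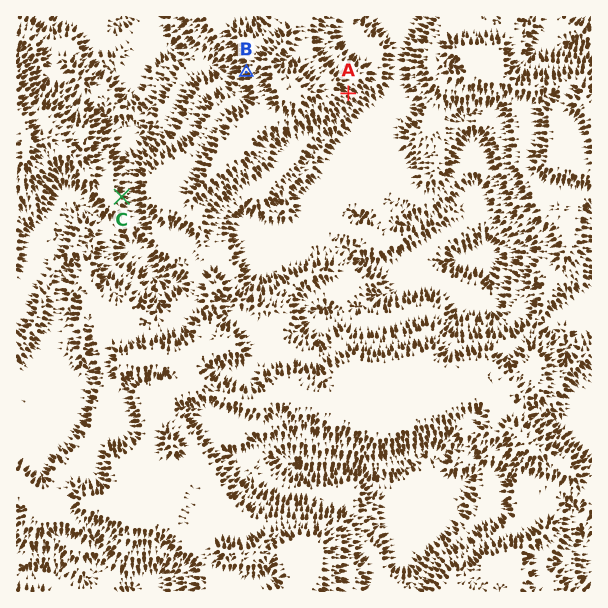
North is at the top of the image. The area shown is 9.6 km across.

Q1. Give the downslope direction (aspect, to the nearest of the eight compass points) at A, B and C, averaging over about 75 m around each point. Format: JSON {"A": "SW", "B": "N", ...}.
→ {"A": "SE", "B": "W", "C": "E"}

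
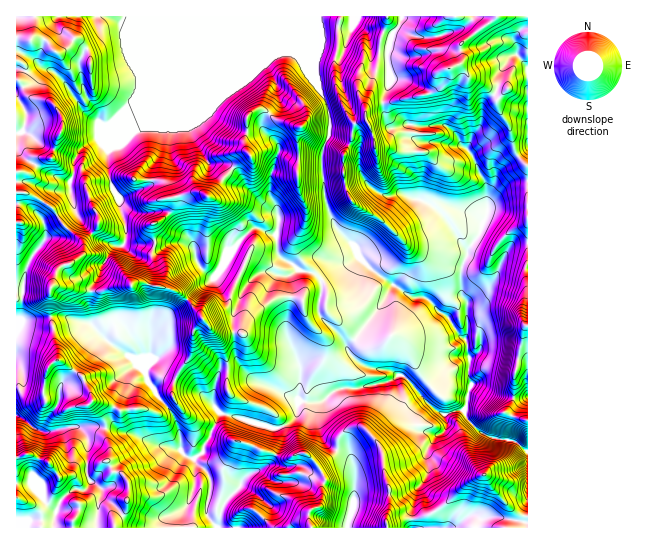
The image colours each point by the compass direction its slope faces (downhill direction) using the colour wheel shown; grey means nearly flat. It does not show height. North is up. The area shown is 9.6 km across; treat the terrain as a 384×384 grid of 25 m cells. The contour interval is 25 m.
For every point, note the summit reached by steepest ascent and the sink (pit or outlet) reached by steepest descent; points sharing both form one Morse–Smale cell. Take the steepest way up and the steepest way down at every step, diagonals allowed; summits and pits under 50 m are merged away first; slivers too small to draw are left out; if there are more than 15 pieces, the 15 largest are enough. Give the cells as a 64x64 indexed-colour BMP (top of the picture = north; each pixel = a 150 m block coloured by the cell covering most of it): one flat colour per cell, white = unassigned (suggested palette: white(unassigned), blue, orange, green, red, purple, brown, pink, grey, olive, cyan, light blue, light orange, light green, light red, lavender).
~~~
<image width="64" height="64" href="data:image/bmp;base64,Qk12CAAAAAAAAHYAAAAoAAAAQAAAAEAAAAABAAQAAAAAAAAIAAATCwAAEwsAABAAAAAAAAAA////ALR3HwAOf/8ALKAsACgn1gC9Z5QAS1aMAMJ34wB/f38AIr28AM++FwDox64AeLv/AIrfmACWmP8A1bDFAHd3d3d3d3d3d3dwAAZmZmZmZmZmZoiIiIiqqqqqqqqqd3d3d3d3d3d3d3AAZmZmZmZmZmZmiIiIiKqqqqqqqqp3d3d3d3d3d3d3cABmZmZmZmZmZmaIiIiIqqqqqqqqqnd3d3d3d3d3d3d3AGZmZmZmZmZmZoiIiIiqqqqqqqqqd3d3d3d3d3d3d3cAZmZmZmZmZmZmiIiIiKqqqqqqqqp3d3d3d3d3d3d3dwBmZmZmZmZmZmaIiIiIiqqqqqqqqnd3cHd3d3d3d3d3AGZmZmZmZmZmZoiIiIiKqqqqqqqqd3dwAHd3d3d3d3cGZmZmZmZmZmZmiIiIiIiqqqqqqqp3cAAAAAd3d3d3d2ZmZmZmZmZmZmaIiIiIiqqqqqqqqgAAAAAAAHd3d3dxFmZmZmZmZmZmaIiIiIiKqqqqqqqqAAAAAAAAd3d8zMERZmZmZmZmZmiIiIiIiIiqqqqqqqAAAAAAAAd3fMzMERFmZmZmZmZmiIiIiIiIiIqqqqAAAAAAAAAAB8zMzMwRERZmZmYWZmaIiIiIiIiIiKqgAAAAAAAAAAAMzMzMzBERFmZhEREWZoiIiIiIiIiIqqAAAAAAAAAAAAzMzMzBERERERERERZmiIiIiIiIiIEaAAAAAAAAAAAAzMzMzMERERERERERFmaIiIiIiIiIEREAAAAAAAAAAAzMzMzMERERsRERERERERiIiIiIiIEREQAADwAAAAAADMzMzMEREbuxEREREREREREYiIiIEREREP//AAAAAADMzMzMERG7u7ERERERERERERERGIEREREf//8AAAAAAMzMzMwRu7u7uxERERERERERERERERERER///wAAAADMzMzMwRG7u7u7uxERERERERERERERERERH///8AAADMzMzMwRG7u7u7uxEREREREREREREREREREf///wAAAMzMzMwREbu7u7u7EREREREREREREREREREf////AAAAzMzMERERu7u7u7sRERERERERERERERERER////8AAADMzMEREREbu7u7uxERERERERERERERERERL////wAAAMzMERERERG7u7u7EREREREREREREREREREv////8AAAAAAREREREbu7u7sREREREREREREREREREi/////wAAAAABERERERG7u7u7ERERERERERERERERIiL/////AAAAAAERERERERu7u7sREREREREREREREREiIj////8AAAAAAREREREREbu7uxERERERERERERESIiIiMz///wAAAAAAEREREREREbu7sREREREREREREiIiIiIzP///AAAAAAARERERERERW7u7EREREREREREiIiIiIjMz//8AAAAAAAERERERERVVu7u7u7mZkRERIiIiIiIiMzP//wAAAAAAARERERERFVW7u7u7mZmZmRIiIiIiIiIzMz//AAAAAAAAERERERFVVVu7u7mZmZmZkiIiIiIiIjMzP/8AAAAAAAARERVRFVVVVbu7uZmZmZkiIiIiIiIiIzMzPwAAAAAAERFVVVVVVVVVW7uZmZmZkiIiIiIiIiIiMzMzAAAAAAEREVVVVVVVVVVVVVmZmZkiIiIiIiIiIiIzMzMAAAAQERERVVVVVVVVVVVVWZmZmSIiIiIiIiIiIiMzMwAAARERERVVVVVVVVVVVVVZmZmSIiIiIiIiIiIiIzMzAAARERERFVVVVVVVVVVVXpmZmZIiIiIiIiIiIiIjMzMAEREREREVVVVVVVVVVVXumZmZkiIiIiIiIiIiIiMzMxEREREREVVVVVVVVVVVXu6ZmZkiIiIiIiIiIiIiIzMzERER0RERVVVVVVVVVVXu7pmZmSIiIiIiIiIiIiIzMzMREd3RERFVVVVVVVVVVe7umZmZIiIiIiIiIiIiIjMzMxHd3dEREVVVVVVVVVXu7u6ZmZkiIiIiIiIiIiIiMzMzHd3d3RERVVVVVVVV7u7u7umZmSIiIiIiIiIiIiMzMzDd3d3dERFVVVVVVV7u7u7u6ZmZIiIiIiIiIiIiMzMzAN3d3d3dERVVVVVV7u7u7u6ZmZmSIiIiIiIjMzMzMzMADd3d3d3dEVVVVVXu7u7u6ZmZmZIiIiIiIiMzMzMzMwAN3d3d3UTd0VVVVe7u7u7pmZmZkiIiIiMzMzMzMzMwAA3d3d3URERN0RVVXu7u7umZmZmSIiIiMzMzMzMzMzAADd3d3URERERN3RVV7u7u7pmZmZIiIiIzMzMzMzMzAADd3d3dRERERERE3RVe7u7u6ZmZkiIiIjMzMzMzMzMAAN3d3dRERERERERE3dHu7u7pmZkiIiIiMzMzMzMzMzAARN3dRERERERERERETdHu7umZmSIiIiIjMzMzMzMzMwBETdRERERERERERERETd7umZmSIiIiIiMzMzMzMzMzM0RERERERERERERERERETemZmUIiIiIiIzMzMzMzMzMzRERERERERERERERERERESZmZQiIiIiIjMzMzMzMzMzNEREREREREREREREREREREREREIiIiIjMzMzMzMzMzM0REREREREREREREREREREREREQiIiIzMzMzMzMzMzMzRERERERERERERERERERERERERCIiIjMzMzMzMzMzMzNEREREREREREREREREREREREREIiIjMzMzMzMzMzMzM0REREREREREREREREREREREREQAADMzMzMzMzMzMzMz"/>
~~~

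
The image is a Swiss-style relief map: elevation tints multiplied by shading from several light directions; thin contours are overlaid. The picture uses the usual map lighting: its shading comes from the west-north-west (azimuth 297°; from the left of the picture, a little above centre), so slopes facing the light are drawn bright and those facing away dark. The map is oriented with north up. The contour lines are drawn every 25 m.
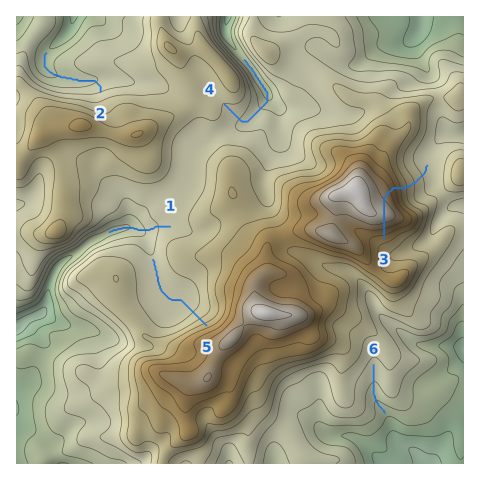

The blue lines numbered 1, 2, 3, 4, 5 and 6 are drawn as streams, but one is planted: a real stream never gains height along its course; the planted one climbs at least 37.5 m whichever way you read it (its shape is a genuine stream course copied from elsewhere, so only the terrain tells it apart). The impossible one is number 3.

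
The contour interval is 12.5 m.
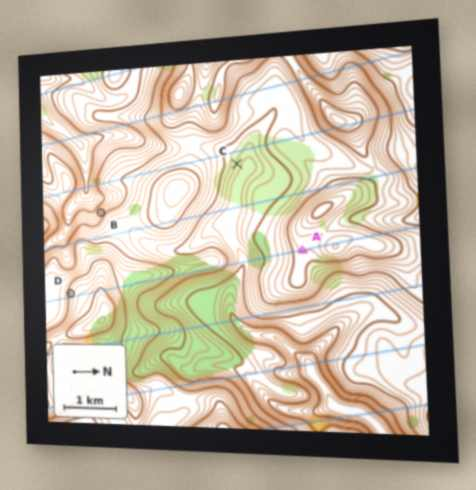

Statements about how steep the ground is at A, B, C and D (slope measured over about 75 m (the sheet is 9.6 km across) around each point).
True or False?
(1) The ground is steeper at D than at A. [True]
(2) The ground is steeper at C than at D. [False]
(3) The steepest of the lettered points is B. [True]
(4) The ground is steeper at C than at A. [True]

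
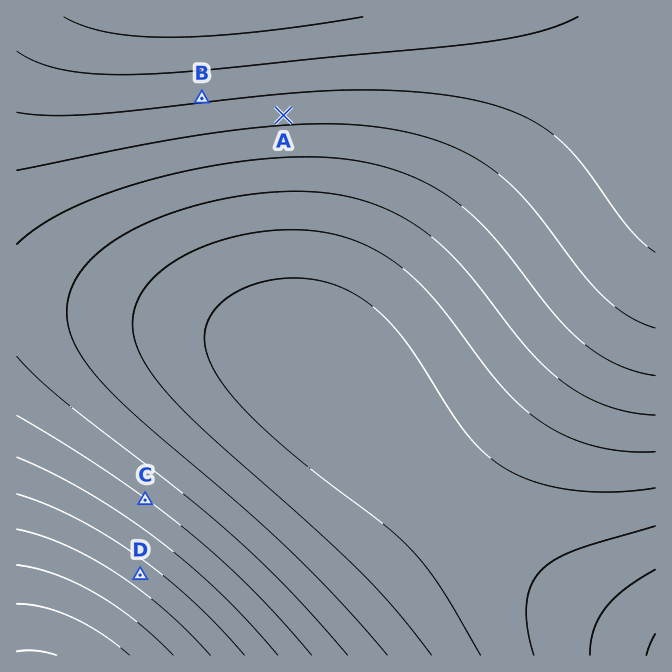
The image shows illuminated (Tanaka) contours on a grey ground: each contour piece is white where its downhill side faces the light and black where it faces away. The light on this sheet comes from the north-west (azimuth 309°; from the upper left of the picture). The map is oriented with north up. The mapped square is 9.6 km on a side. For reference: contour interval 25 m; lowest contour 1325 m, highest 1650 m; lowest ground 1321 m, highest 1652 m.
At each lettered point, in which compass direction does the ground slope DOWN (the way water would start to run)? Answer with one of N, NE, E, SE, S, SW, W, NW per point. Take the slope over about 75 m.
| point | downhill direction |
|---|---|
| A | S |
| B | S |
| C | NE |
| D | NE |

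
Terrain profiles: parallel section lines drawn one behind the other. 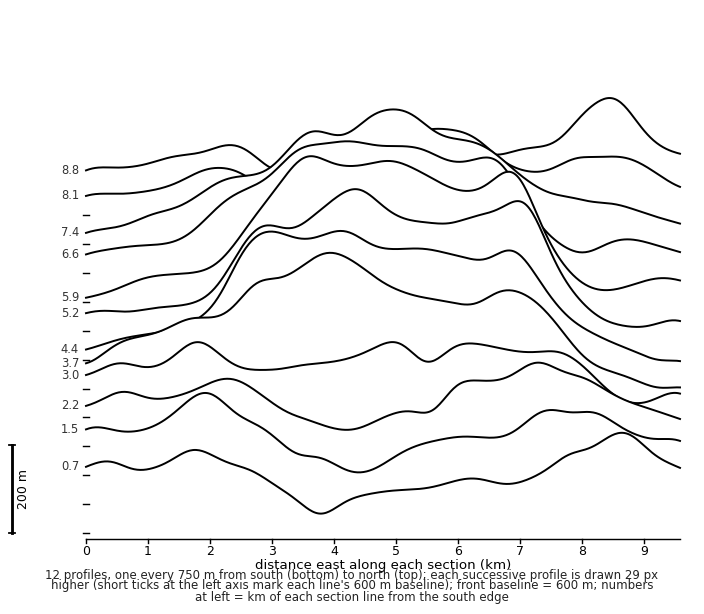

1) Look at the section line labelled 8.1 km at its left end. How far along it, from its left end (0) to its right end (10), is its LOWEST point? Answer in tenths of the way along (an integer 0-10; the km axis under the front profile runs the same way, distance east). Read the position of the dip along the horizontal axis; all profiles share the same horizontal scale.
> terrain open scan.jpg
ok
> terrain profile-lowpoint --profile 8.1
0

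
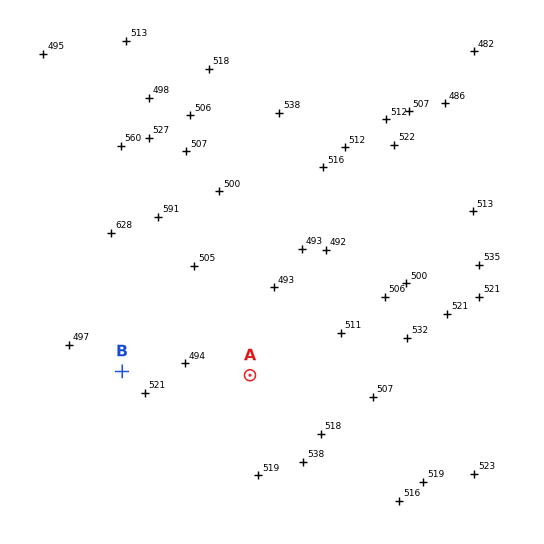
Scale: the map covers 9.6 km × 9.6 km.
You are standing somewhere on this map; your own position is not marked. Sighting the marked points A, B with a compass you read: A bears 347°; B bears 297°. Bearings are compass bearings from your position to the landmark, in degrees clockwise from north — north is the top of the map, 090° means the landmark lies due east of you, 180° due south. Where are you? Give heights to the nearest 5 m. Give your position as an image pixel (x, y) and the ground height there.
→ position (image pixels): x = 266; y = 445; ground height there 525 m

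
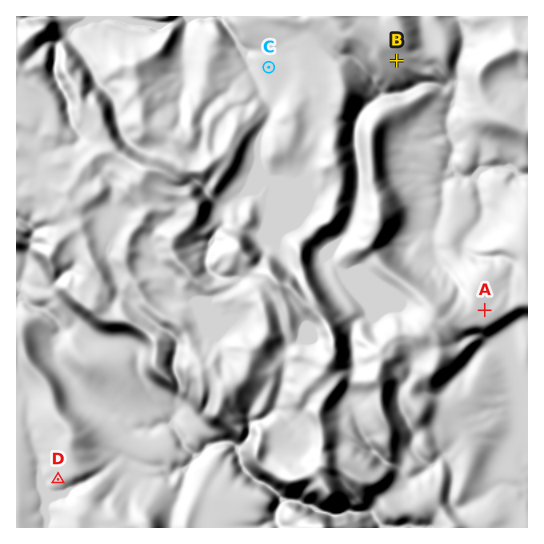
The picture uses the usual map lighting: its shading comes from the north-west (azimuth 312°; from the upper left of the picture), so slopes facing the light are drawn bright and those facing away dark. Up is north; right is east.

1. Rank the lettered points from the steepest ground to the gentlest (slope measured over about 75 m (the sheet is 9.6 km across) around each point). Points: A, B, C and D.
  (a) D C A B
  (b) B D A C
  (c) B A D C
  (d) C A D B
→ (b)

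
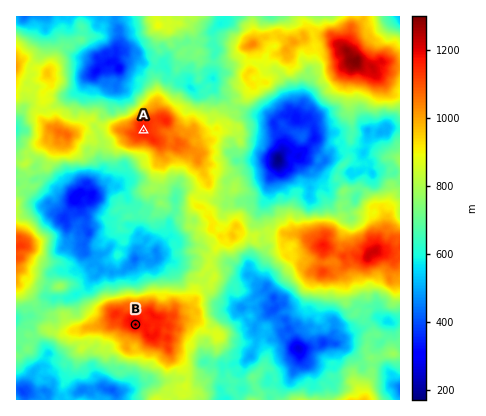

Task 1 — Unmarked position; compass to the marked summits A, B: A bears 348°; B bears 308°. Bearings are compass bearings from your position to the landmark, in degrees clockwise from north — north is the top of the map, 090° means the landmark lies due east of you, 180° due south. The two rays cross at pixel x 195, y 371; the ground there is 790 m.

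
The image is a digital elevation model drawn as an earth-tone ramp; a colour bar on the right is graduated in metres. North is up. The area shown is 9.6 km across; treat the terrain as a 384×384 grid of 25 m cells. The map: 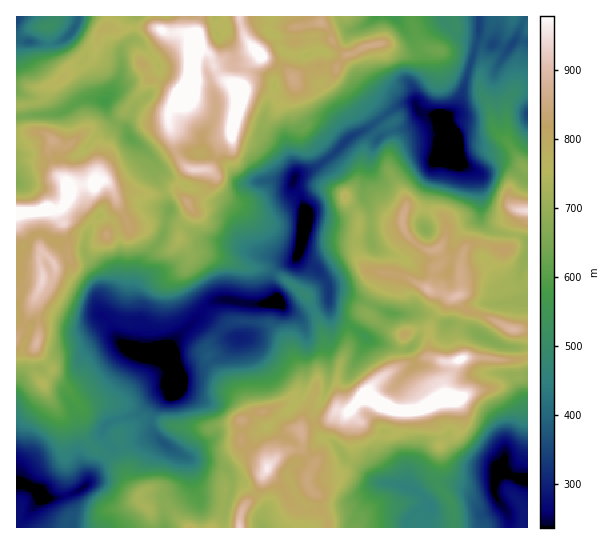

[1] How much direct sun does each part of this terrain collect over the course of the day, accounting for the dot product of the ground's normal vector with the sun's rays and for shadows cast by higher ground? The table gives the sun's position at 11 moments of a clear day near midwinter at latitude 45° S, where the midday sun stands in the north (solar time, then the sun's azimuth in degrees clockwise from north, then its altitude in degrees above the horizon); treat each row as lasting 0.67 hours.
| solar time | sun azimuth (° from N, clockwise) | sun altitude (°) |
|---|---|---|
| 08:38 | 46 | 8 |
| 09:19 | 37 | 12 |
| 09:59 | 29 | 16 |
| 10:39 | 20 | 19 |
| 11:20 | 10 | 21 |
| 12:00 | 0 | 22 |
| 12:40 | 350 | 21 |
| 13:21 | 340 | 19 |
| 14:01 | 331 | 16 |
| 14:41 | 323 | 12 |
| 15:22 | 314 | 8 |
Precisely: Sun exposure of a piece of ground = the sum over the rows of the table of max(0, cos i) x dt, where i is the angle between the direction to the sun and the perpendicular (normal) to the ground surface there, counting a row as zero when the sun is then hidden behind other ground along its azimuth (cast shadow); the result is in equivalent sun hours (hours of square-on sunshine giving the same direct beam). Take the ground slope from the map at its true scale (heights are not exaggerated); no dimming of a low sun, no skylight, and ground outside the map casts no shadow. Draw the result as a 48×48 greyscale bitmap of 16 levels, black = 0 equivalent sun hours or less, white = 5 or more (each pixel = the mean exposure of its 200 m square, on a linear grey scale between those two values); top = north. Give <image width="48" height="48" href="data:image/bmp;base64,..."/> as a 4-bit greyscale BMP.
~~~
<image width="48" height="48" href="data:image/bmp;base64,Qk32BAAAAAAAAHYAAAAoAAAAMAAAADAAAAABAAQAAAAAAIAEAAATCwAAEwsAABAAAAAAAAAAAAAAABEREQAiIiIAMzMzAERERABVVVUAZmZmAHd3dwCIiIgAmZmZAKqqqgC7u7sAzMzMAN3d3QDu7u4A////AHmYdmQ0QyNI3Kd3VFQzR1ZmZlZmVmZ3VWeamIdUIkVquoaFJFNFV3Z2ZTVVVnWHRHZ5vLyoZXaId2aaQiVjNEV4d2VCWGZzNYZDE4zJqnZ4hmZ5MCZFdiJWZUMTdkZjZ0MhEQNovv7LqXdkIUVWZlIhAAATNFZFZUQyEQBYm97cuYZEZTN3RXUQAAAAI0QzMzNDQxFZqpqnVVQkinM3dmQhAAAAASIiIxEjM0Z2eIdBE2VFm7hmhRERAAABEBEQEQARIjZlZmIBEUd3i5VEMAAAAAAAEREAACERIyNodlNXeHVERYiGIAEQAAAAACIAADIiREQ0Z3z///3KQlq4lUEgABAAACIQATIjZXZVZ6zty5nO/pWHirgBjeyCACEAEiIFVod4iJiJh1ab3ut3W+2by5irq3MQECNUSHeJmXZVVoq7uquqeb75NZmImsuoMSV0WIiaqoZURZzu25q6uXnvpGq6dEMhAgAXZniamYdUNXq7y5m92oa9/7dFYxETMjI2dnh2VVVEZniZmZm8ureLu6zP//7rmUdVd3dkMzNFiXd2doqpiah2UwOaq7cwAHeFVnZDMzM0V3QiNauniZchSbZ2dSABRWRlNEQzMyEBI1ZnibuFiYMkeahzAAFs/lIzIxARERAAATaJmHU0d3d2IBIRAWrLmWYyMgAAEAAAAAAREREkRXdBAAABQyREVmhDMgAAEBEAAAAAAAGKZFQhIxF4mXVWZmZlMhAAACMxAAAAAUrJYjMiNGuXdmZVZmZ1ZDAAAAEkMQElZniGMiN6u6dmV3dTRmdqd0AAACITVVZ3ZUNVIjarl0Q0d1QyJDanVTIAABVjV2ZUMzNFNFd2QyXKaXR6lgAQFDVjIiNnUyMyMzM1VnZVREuZeN2nQQAAMhSEZ3RkAUQiNWY0VmdmZmUkeJpjEFUjIhASeHVTJUQzVogyRCaXmGNHqqqUE//7UiADdUITdUNWZ4cxEySHmqnO//2nz8unZTEGZnZIYgJ4l2ZBJql4id3//+26zlVUiXdYiYdyAAMiIzEljOyaeM3/ypibyURr7sq4h1UyVXYAABABeau6ebupmFI4pVZYm97Id1Moy4ECEAAAFomqqrlWdiAle0RUQmuohjEkNDITMhABEliazJZVVDRDe1NYqUeYUhESNEMjQzERIiSGm4dVQ1U2i6vf3KeGM0REM1ZTQxEzIhAlRWdlEVVpm3mqu8ykN3ZTIkZjMxESMiIhV2QxE0WIh0IRNqmJZ6lRFEVjMzEAERIzI0EAASSIYpVCEjRHlGmFRUNUM0ISEBERIQAAAjWYZHmFIQATVha6VTOaZDNWUhEAAAASIkeZh8y6dCISQ2eIVjraQiaFNCAAAAACI0h5iLu8t2RURVRGdFdkEVu6iFAAAAARE0h5mN7//HVUWEIlc5t0WZZFdXcQAlZEVUeXqHZWvaVCRiAVd6qG3XRENK3qiJeKuFZVV1IiKLhEMyR4qnVZt0MhF4nf/IaKlWZVNJqXRZqYm+/++nZHZ4mYeFNK2md3ZmZlVQ=="/>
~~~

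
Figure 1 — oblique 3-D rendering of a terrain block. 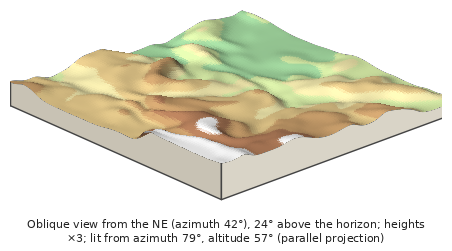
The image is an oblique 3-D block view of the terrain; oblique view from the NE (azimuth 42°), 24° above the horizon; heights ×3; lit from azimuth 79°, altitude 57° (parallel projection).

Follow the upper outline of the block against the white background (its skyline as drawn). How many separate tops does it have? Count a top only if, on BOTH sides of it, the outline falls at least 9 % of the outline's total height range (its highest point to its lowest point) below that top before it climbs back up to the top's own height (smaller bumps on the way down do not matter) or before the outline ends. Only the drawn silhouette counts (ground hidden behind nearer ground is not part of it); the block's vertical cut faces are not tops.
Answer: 1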